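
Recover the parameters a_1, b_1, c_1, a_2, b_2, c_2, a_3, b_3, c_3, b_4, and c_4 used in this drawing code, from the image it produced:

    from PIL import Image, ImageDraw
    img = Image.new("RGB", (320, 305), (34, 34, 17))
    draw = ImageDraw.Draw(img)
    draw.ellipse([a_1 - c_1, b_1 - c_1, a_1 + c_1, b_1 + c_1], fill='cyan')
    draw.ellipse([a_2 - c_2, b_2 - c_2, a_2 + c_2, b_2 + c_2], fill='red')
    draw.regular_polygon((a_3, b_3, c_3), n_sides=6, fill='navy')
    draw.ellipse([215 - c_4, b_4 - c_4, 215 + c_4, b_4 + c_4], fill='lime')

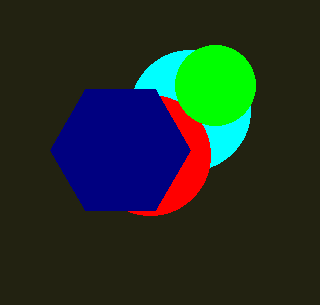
a_1 = 190; b_1 = 110; c_1 = 60; a_2 = 150; b_2 = 155; c_2 = 60; a_3 = 120; b_3 = 150; c_3 = 70; b_4 = 85; c_4 = 40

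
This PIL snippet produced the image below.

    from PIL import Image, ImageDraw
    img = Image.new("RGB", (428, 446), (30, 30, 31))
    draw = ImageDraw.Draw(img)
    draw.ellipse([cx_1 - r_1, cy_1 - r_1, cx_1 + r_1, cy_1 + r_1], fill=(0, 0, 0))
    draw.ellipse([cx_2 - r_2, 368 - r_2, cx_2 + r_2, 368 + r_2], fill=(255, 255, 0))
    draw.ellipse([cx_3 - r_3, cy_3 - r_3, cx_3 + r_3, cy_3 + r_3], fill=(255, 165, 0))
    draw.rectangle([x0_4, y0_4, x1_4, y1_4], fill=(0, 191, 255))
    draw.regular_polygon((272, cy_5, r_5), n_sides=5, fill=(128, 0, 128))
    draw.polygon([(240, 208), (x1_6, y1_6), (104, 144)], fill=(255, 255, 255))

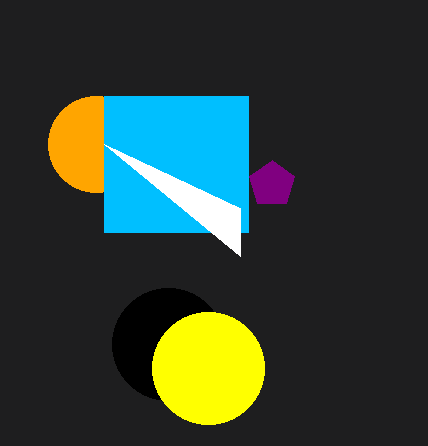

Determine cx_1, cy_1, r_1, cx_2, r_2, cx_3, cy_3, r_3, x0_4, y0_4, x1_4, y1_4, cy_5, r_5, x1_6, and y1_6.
cx_1 = 168; cy_1 = 344; r_1 = 56; cx_2 = 208; r_2 = 56; cx_3 = 96; cy_3 = 144; r_3 = 48; x0_4 = 104; y0_4 = 96; x1_4 = 248; y1_4 = 232; cy_5 = 184; r_5 = 24; x1_6 = 240; y1_6 = 256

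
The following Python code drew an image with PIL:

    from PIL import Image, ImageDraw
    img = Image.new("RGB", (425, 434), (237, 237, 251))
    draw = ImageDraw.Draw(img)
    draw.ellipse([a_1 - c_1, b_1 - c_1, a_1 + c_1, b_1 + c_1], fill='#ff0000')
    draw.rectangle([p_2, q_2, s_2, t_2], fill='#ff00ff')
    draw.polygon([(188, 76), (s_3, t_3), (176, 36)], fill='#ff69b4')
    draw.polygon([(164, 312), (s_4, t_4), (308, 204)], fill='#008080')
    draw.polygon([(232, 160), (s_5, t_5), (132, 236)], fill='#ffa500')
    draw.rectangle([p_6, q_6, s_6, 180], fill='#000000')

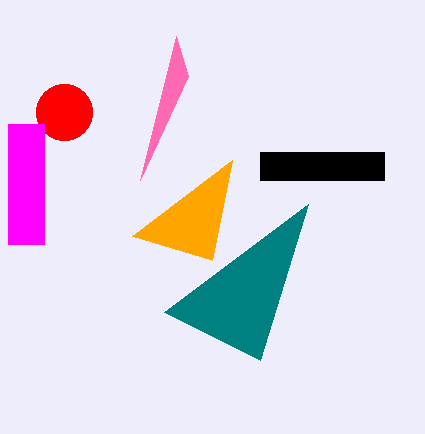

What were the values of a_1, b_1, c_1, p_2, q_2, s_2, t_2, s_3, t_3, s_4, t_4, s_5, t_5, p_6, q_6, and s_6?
a_1 = 64; b_1 = 112; c_1 = 28; p_2 = 8; q_2 = 124; s_2 = 44; t_2 = 244; s_3 = 140; t_3 = 180; s_4 = 260; t_4 = 360; s_5 = 212; t_5 = 260; p_6 = 260; q_6 = 152; s_6 = 384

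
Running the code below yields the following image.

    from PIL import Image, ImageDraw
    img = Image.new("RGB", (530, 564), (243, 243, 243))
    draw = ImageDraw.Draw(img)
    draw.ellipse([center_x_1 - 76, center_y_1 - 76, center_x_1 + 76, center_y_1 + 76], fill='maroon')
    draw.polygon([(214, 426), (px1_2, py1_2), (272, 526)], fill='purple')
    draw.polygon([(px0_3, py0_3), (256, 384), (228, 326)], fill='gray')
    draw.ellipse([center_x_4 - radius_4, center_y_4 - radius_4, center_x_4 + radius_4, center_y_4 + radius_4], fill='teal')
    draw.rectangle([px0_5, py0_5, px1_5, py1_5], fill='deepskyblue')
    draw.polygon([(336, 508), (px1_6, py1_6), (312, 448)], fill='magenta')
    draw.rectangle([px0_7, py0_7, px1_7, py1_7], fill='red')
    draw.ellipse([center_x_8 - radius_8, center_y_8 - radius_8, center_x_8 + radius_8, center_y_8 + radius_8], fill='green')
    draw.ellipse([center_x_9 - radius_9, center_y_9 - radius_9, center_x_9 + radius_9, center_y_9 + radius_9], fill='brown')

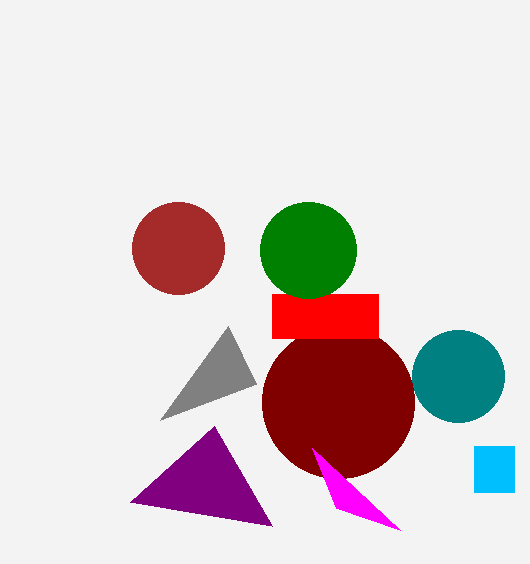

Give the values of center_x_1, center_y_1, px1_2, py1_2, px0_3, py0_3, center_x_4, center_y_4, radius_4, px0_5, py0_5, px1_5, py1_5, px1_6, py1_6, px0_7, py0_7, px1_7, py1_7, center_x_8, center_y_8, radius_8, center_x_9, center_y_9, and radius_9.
center_x_1 = 338, center_y_1 = 402, px1_2 = 130, py1_2 = 502, px0_3 = 160, py0_3 = 420, center_x_4 = 458, center_y_4 = 376, radius_4 = 46, px0_5 = 474, py0_5 = 446, px1_5 = 514, py1_5 = 492, px1_6 = 400, py1_6 = 530, px0_7 = 272, py0_7 = 294, px1_7 = 378, py1_7 = 338, center_x_8 = 308, center_y_8 = 250, radius_8 = 48, center_x_9 = 178, center_y_9 = 248, radius_9 = 46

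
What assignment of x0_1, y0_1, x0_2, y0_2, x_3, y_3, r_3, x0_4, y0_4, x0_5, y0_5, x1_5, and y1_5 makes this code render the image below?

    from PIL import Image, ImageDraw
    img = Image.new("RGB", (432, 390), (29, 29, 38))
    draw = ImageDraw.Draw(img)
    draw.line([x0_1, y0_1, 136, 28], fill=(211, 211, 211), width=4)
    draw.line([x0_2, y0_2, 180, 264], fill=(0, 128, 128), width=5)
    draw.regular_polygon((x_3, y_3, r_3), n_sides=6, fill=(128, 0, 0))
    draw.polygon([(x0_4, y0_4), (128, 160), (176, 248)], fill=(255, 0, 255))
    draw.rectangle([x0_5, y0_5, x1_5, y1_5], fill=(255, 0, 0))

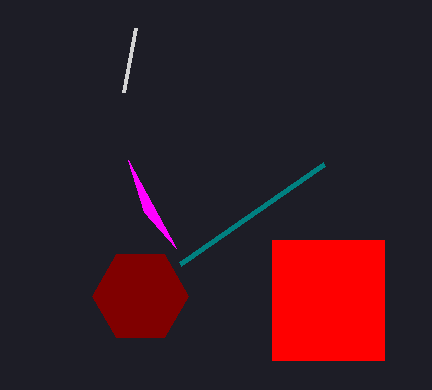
x0_1 = 124; y0_1 = 92; x0_2 = 324; y0_2 = 164; x_3 = 140; y_3 = 296; r_3 = 48; x0_4 = 144; y0_4 = 212; x0_5 = 272; y0_5 = 240; x1_5 = 384; y1_5 = 360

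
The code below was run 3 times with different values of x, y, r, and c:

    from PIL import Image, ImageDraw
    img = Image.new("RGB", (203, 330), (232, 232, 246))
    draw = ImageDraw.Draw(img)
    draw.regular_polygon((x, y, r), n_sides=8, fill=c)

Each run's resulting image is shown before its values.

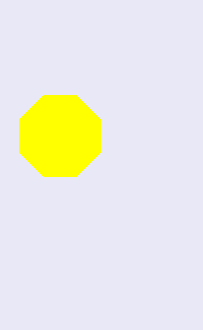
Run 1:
x = 60, y = 136, r = 44, c = 'yellow'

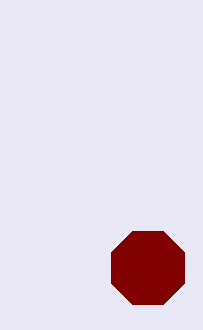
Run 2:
x = 148, y = 268, r = 40, c = 'maroon'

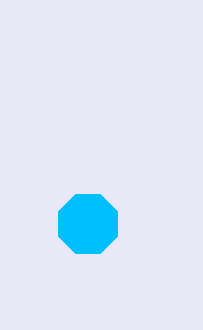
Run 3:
x = 88; y = 224; r = 32; c = 'deepskyblue'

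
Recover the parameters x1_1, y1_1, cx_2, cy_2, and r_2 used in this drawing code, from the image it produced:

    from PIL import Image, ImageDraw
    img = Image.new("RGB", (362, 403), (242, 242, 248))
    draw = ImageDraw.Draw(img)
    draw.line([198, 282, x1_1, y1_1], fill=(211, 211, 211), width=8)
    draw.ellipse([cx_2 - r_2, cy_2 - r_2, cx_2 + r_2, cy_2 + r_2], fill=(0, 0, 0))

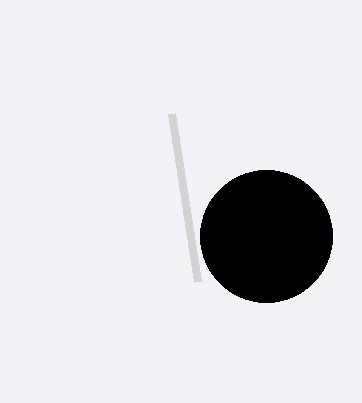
x1_1 = 172, y1_1 = 114, cx_2 = 266, cy_2 = 236, r_2 = 66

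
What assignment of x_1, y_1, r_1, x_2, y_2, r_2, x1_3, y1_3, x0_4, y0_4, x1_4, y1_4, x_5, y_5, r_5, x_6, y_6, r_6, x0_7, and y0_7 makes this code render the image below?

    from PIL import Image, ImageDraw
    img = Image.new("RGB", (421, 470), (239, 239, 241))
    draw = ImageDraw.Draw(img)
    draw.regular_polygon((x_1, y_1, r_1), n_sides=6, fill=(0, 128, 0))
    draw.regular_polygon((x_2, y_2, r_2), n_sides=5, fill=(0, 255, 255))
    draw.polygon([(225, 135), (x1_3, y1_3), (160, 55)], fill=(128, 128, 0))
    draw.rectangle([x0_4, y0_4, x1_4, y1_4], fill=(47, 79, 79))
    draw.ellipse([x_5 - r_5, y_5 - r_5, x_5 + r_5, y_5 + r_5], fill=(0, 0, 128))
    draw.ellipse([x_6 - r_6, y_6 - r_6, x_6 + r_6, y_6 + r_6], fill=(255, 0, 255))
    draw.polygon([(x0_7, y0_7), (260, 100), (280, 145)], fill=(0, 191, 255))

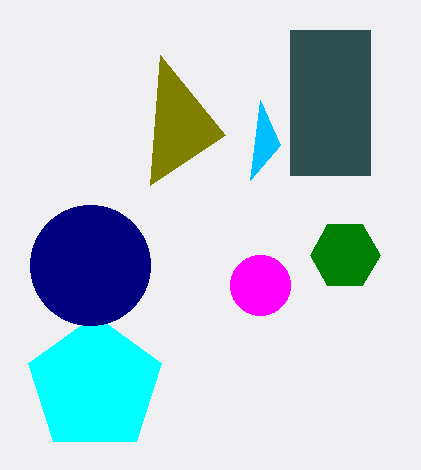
x_1 = 345
y_1 = 255
r_1 = 35
x_2 = 95
y_2 = 385
r_2 = 70
x1_3 = 150
y1_3 = 185
x0_4 = 290
y0_4 = 30
x1_4 = 370
y1_4 = 175
x_5 = 90
y_5 = 265
r_5 = 60
x_6 = 260
y_6 = 285
r_6 = 30
x0_7 = 250
y0_7 = 180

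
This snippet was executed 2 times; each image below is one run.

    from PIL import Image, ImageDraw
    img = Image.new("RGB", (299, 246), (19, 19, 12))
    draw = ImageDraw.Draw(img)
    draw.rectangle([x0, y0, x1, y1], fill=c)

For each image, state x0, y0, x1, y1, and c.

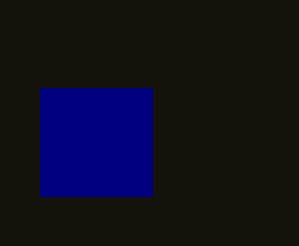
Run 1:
x0 = 40, y0 = 88, x1 = 152, y1 = 196, c = 'navy'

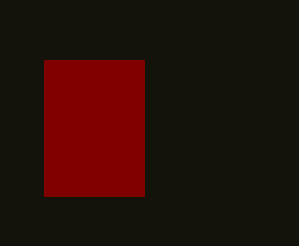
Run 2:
x0 = 44, y0 = 60, x1 = 144, y1 = 196, c = 'maroon'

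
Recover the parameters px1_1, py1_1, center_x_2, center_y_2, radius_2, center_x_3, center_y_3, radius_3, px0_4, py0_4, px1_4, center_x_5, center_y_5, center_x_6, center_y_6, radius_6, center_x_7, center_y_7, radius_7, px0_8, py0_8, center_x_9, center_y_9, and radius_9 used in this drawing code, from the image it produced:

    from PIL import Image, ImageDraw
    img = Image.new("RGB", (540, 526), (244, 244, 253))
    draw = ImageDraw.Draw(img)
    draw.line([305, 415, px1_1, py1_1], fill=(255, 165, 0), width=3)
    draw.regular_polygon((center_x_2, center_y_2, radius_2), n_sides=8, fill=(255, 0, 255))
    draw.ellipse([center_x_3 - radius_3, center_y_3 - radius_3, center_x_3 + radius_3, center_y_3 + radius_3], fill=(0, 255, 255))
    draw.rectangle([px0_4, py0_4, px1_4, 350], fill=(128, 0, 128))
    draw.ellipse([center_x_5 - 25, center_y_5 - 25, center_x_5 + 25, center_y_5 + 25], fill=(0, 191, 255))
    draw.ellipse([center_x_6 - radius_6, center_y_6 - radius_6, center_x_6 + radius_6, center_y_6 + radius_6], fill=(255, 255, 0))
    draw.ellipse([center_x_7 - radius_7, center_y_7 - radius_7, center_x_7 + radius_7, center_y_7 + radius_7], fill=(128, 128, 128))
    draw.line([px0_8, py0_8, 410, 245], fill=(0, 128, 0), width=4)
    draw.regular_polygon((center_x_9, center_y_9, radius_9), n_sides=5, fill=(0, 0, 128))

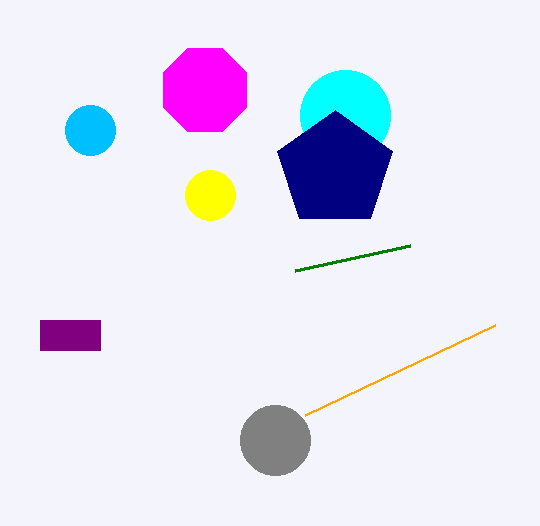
px1_1 = 495; py1_1 = 325; center_x_2 = 205; center_y_2 = 90; radius_2 = 45; center_x_3 = 345; center_y_3 = 115; radius_3 = 45; px0_4 = 40; py0_4 = 320; px1_4 = 100; center_x_5 = 90; center_y_5 = 130; center_x_6 = 210; center_y_6 = 195; radius_6 = 25; center_x_7 = 275; center_y_7 = 440; radius_7 = 35; px0_8 = 295; py0_8 = 270; center_x_9 = 335; center_y_9 = 170; radius_9 = 60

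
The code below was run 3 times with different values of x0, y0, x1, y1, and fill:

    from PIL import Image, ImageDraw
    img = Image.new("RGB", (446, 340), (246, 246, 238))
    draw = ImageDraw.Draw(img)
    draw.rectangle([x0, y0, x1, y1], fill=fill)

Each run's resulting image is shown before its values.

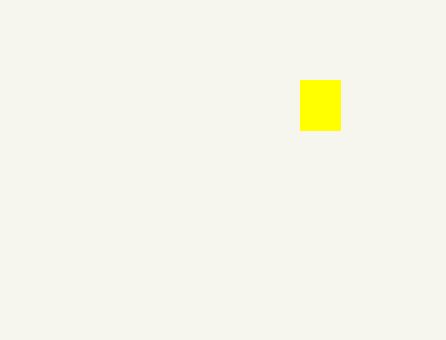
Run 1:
x0 = 300; y0 = 80; x1 = 340; y1 = 130; fill = 'yellow'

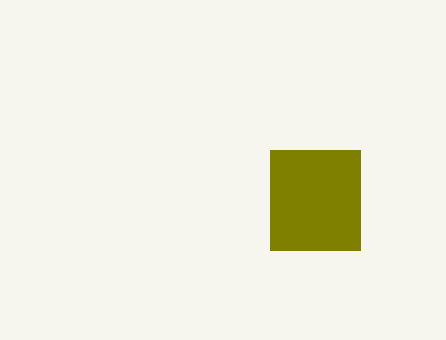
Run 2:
x0 = 270; y0 = 150; x1 = 360; y1 = 250; fill = 'olive'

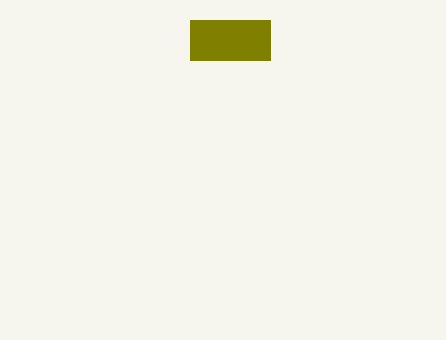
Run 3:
x0 = 190; y0 = 20; x1 = 270; y1 = 60; fill = 'olive'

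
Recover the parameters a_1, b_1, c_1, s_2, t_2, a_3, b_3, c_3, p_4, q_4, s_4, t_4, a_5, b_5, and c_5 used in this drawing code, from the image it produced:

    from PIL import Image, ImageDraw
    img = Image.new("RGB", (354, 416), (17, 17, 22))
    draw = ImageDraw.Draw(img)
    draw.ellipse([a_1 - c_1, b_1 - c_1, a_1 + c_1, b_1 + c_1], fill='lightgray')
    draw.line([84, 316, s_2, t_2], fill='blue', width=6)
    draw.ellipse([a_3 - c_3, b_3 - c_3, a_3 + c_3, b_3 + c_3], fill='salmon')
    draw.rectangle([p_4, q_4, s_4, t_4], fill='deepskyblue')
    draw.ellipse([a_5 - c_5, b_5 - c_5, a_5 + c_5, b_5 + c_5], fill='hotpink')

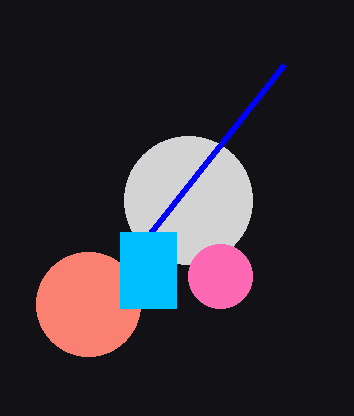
a_1 = 188
b_1 = 200
c_1 = 64
s_2 = 284
t_2 = 64
a_3 = 88
b_3 = 304
c_3 = 52
p_4 = 120
q_4 = 232
s_4 = 176
t_4 = 308
a_5 = 220
b_5 = 276
c_5 = 32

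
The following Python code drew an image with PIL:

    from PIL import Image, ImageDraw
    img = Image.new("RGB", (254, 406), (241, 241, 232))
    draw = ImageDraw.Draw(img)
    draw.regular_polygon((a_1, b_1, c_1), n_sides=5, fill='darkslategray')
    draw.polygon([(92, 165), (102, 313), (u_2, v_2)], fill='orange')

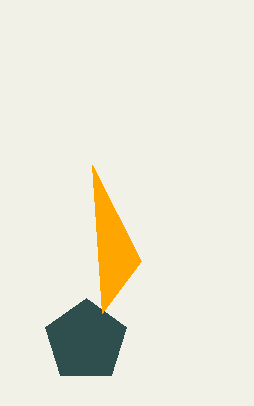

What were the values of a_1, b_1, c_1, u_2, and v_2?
a_1 = 86, b_1 = 341, c_1 = 43, u_2 = 141, v_2 = 261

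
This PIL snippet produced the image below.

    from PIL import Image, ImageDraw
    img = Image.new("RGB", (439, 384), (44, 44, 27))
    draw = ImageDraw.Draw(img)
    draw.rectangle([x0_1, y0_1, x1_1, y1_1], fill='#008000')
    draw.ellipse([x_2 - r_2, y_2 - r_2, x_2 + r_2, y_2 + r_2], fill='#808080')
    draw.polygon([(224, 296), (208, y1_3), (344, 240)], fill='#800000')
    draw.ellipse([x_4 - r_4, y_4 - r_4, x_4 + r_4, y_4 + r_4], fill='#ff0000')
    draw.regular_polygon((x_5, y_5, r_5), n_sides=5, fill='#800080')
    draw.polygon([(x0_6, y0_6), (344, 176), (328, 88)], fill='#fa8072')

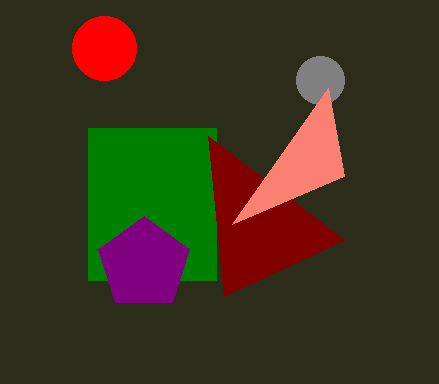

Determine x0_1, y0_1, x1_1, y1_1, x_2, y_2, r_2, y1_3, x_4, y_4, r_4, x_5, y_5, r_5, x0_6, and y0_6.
x0_1 = 88, y0_1 = 128, x1_1 = 216, y1_1 = 280, x_2 = 320, y_2 = 80, r_2 = 24, y1_3 = 136, x_4 = 104, y_4 = 48, r_4 = 32, x_5 = 144, y_5 = 264, r_5 = 48, x0_6 = 232, y0_6 = 224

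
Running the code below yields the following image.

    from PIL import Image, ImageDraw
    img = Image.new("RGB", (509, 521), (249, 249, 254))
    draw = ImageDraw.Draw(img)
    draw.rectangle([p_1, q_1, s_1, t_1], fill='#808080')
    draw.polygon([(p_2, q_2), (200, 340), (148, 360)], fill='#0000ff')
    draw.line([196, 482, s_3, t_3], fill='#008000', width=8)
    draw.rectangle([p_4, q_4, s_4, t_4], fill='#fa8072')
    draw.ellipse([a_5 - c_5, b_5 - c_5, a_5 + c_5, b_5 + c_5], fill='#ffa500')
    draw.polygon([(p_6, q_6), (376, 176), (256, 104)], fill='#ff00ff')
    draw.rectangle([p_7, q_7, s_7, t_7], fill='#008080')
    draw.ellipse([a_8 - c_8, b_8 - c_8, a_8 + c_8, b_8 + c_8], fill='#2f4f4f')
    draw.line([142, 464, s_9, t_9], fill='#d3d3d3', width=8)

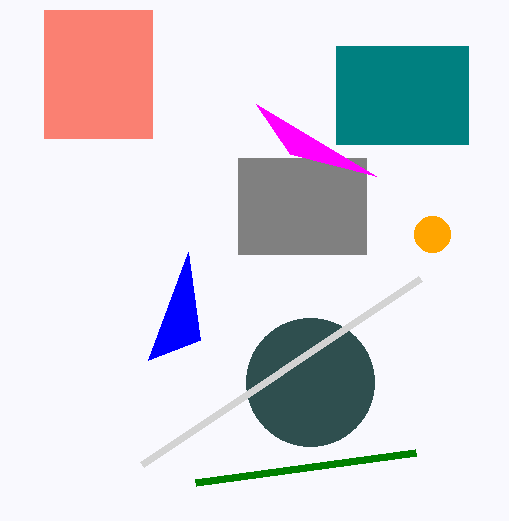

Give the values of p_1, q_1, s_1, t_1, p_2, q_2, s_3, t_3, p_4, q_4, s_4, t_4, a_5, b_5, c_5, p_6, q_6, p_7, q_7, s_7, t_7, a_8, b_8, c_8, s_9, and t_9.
p_1 = 238; q_1 = 158; s_1 = 366; t_1 = 254; p_2 = 188; q_2 = 252; s_3 = 416; t_3 = 452; p_4 = 44; q_4 = 10; s_4 = 152; t_4 = 138; a_5 = 432; b_5 = 234; c_5 = 18; p_6 = 290; q_6 = 154; p_7 = 336; q_7 = 46; s_7 = 468; t_7 = 144; a_8 = 310; b_8 = 382; c_8 = 64; s_9 = 420; t_9 = 278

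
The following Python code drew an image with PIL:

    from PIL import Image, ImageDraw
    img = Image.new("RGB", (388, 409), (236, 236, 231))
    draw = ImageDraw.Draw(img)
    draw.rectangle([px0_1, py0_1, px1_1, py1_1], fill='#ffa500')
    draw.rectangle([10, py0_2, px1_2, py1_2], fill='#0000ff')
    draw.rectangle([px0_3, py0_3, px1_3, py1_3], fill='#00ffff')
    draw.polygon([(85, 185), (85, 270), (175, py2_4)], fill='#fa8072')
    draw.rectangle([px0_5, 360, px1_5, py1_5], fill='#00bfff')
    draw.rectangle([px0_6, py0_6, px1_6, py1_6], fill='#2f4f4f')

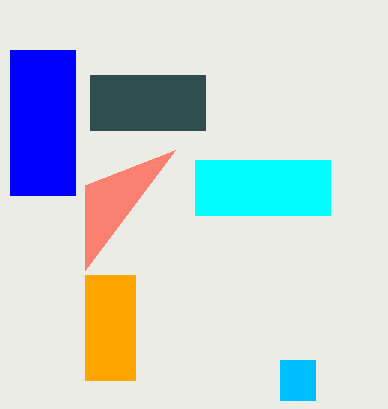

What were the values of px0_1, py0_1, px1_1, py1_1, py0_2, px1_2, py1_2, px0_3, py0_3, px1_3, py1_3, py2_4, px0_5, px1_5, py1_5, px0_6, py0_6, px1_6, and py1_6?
px0_1 = 85
py0_1 = 275
px1_1 = 135
py1_1 = 380
py0_2 = 50
px1_2 = 75
py1_2 = 195
px0_3 = 195
py0_3 = 160
px1_3 = 330
py1_3 = 215
py2_4 = 150
px0_5 = 280
px1_5 = 315
py1_5 = 400
px0_6 = 90
py0_6 = 75
px1_6 = 205
py1_6 = 130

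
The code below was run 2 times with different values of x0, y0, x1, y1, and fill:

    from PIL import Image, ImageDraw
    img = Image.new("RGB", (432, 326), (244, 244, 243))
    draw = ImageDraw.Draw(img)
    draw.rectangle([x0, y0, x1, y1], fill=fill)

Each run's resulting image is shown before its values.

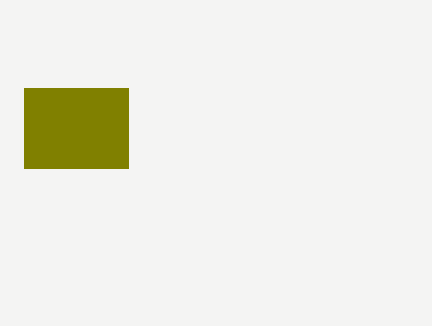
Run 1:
x0 = 24
y0 = 88
x1 = 128
y1 = 168
fill = 'olive'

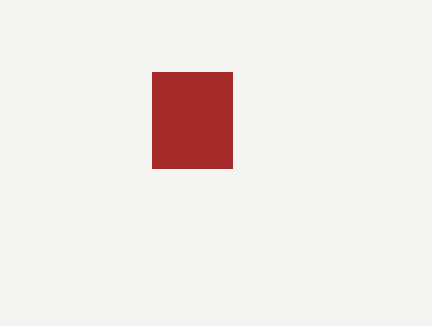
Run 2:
x0 = 152, y0 = 72, x1 = 232, y1 = 168, fill = 'brown'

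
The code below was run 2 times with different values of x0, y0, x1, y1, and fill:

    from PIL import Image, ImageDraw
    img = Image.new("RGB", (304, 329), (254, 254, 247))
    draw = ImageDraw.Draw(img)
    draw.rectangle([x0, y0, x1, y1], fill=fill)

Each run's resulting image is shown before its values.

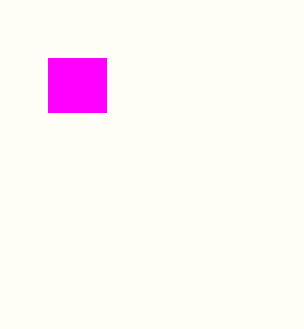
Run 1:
x0 = 48
y0 = 58
x1 = 106
y1 = 112
fill = 'magenta'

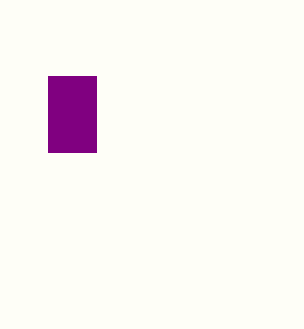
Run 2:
x0 = 48; y0 = 76; x1 = 96; y1 = 152; fill = 'purple'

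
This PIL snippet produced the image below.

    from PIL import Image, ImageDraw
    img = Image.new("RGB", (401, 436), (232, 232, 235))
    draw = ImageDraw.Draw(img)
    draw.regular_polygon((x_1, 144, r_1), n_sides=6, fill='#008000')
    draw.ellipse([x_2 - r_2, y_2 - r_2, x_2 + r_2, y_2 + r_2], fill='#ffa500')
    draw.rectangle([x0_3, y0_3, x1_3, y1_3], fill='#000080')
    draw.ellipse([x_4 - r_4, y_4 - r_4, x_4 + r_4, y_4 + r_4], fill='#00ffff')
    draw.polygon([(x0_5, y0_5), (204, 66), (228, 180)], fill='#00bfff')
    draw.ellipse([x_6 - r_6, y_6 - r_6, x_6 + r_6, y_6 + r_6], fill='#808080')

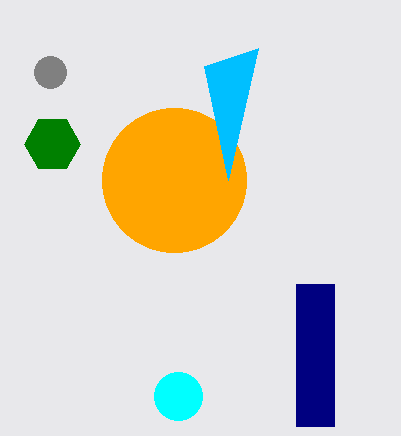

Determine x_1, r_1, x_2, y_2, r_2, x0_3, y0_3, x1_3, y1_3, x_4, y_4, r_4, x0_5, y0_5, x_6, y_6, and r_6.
x_1 = 52, r_1 = 28, x_2 = 174, y_2 = 180, r_2 = 72, x0_3 = 296, y0_3 = 284, x1_3 = 334, y1_3 = 426, x_4 = 178, y_4 = 396, r_4 = 24, x0_5 = 258, y0_5 = 48, x_6 = 50, y_6 = 72, r_6 = 16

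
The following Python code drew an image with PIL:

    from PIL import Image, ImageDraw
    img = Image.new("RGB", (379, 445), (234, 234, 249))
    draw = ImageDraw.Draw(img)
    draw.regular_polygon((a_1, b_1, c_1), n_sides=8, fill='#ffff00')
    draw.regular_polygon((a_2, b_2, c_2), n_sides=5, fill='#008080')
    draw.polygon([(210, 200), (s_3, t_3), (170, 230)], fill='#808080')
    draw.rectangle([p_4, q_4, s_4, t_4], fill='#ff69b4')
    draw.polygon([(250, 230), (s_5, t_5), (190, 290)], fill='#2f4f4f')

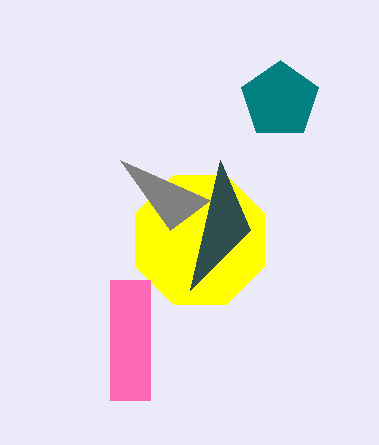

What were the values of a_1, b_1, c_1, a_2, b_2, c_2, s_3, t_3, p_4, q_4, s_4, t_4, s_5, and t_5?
a_1 = 200; b_1 = 240; c_1 = 70; a_2 = 280; b_2 = 100; c_2 = 40; s_3 = 120; t_3 = 160; p_4 = 110; q_4 = 280; s_4 = 150; t_4 = 400; s_5 = 220; t_5 = 160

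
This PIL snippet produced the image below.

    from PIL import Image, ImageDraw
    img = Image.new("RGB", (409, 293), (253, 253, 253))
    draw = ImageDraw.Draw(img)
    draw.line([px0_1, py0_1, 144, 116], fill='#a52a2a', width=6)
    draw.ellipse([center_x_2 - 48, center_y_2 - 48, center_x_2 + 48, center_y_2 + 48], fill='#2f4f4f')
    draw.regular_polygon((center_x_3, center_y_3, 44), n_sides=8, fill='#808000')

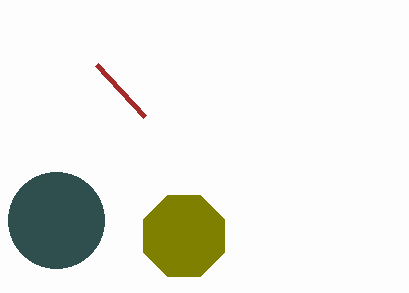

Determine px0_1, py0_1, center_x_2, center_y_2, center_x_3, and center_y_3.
px0_1 = 96, py0_1 = 64, center_x_2 = 56, center_y_2 = 220, center_x_3 = 184, center_y_3 = 236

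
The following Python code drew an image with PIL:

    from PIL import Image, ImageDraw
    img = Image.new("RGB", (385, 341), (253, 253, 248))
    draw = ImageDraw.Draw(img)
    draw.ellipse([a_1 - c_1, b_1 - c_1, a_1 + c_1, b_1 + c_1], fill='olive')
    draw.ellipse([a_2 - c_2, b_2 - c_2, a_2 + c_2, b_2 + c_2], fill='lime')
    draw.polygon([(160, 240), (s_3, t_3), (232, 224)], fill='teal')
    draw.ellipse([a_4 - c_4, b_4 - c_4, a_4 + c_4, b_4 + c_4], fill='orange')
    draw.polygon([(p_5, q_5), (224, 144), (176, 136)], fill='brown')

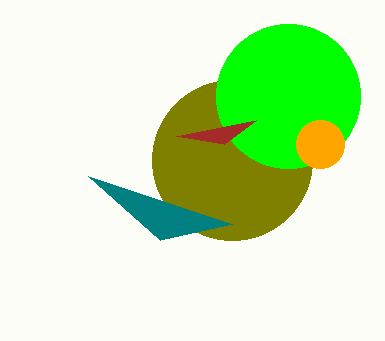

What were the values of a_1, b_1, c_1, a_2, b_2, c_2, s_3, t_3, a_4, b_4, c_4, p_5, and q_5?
a_1 = 232
b_1 = 160
c_1 = 80
a_2 = 288
b_2 = 96
c_2 = 72
s_3 = 88
t_3 = 176
a_4 = 320
b_4 = 144
c_4 = 24
p_5 = 256
q_5 = 120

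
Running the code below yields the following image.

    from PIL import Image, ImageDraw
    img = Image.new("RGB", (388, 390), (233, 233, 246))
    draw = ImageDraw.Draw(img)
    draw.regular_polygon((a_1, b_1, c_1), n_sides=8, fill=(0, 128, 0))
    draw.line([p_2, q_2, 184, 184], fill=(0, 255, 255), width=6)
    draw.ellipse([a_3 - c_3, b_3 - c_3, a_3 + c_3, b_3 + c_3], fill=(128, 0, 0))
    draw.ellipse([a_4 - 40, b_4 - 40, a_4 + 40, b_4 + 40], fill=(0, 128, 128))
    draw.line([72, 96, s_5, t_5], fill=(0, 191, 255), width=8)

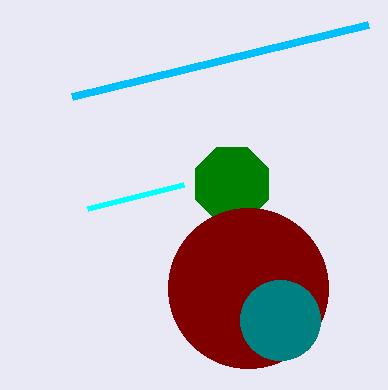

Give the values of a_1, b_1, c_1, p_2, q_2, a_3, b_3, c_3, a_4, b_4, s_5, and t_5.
a_1 = 232
b_1 = 184
c_1 = 40
p_2 = 88
q_2 = 208
a_3 = 248
b_3 = 288
c_3 = 80
a_4 = 280
b_4 = 320
s_5 = 368
t_5 = 24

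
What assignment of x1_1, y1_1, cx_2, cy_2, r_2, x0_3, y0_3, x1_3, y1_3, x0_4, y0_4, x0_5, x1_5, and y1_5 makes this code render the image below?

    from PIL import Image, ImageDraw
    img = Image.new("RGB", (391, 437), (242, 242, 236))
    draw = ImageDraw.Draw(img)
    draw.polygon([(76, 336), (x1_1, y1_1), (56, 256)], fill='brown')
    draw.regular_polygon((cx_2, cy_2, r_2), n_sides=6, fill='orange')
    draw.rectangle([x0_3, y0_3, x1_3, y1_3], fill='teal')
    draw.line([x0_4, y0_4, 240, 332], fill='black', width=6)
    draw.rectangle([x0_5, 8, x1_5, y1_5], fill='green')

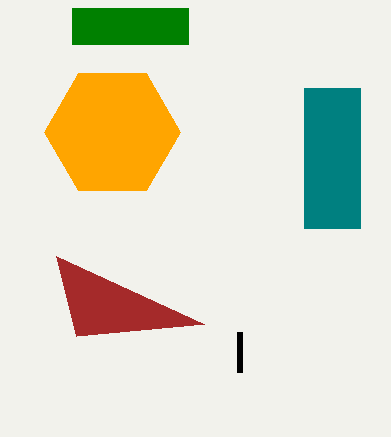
x1_1 = 204
y1_1 = 324
cx_2 = 112
cy_2 = 132
r_2 = 68
x0_3 = 304
y0_3 = 88
x1_3 = 360
y1_3 = 228
x0_4 = 240
y0_4 = 372
x0_5 = 72
x1_5 = 188
y1_5 = 44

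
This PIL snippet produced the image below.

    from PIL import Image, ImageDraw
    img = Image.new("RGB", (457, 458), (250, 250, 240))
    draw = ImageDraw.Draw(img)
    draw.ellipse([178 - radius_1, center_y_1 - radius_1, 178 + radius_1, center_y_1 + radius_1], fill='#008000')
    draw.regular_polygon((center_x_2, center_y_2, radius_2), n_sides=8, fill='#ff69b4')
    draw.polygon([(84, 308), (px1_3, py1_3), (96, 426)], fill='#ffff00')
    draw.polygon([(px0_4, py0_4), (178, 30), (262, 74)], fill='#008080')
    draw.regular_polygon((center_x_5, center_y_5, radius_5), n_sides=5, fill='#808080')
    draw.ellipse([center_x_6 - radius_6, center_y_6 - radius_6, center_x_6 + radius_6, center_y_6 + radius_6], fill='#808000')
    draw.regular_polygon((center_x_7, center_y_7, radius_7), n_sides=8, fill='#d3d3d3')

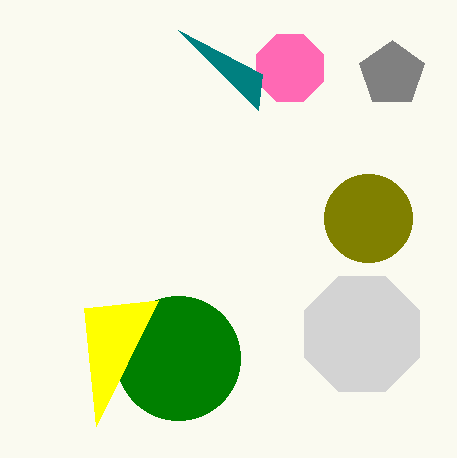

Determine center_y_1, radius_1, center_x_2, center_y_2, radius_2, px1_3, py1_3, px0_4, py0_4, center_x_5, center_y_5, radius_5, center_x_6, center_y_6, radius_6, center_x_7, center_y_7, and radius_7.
center_y_1 = 358; radius_1 = 62; center_x_2 = 290; center_y_2 = 68; radius_2 = 36; px1_3 = 158; py1_3 = 300; px0_4 = 258; py0_4 = 110; center_x_5 = 392; center_y_5 = 74; radius_5 = 34; center_x_6 = 368; center_y_6 = 218; radius_6 = 44; center_x_7 = 362; center_y_7 = 334; radius_7 = 62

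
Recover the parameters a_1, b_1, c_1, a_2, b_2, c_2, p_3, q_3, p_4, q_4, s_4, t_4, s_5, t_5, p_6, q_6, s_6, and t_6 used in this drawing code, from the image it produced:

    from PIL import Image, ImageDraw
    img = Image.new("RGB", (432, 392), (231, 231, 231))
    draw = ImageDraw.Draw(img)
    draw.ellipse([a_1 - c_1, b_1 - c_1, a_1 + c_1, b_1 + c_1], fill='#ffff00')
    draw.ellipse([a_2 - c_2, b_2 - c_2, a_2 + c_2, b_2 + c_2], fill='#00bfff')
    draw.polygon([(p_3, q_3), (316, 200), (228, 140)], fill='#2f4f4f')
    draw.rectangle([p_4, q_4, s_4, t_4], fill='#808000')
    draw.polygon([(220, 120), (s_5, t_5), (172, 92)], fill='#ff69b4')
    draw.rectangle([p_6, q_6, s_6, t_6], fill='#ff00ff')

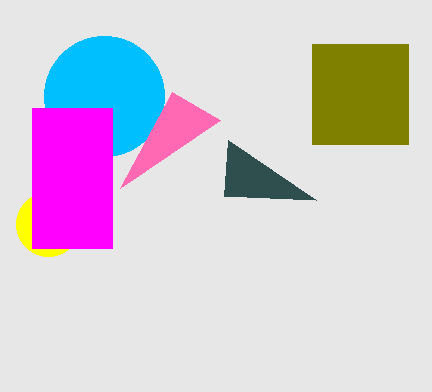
a_1 = 48, b_1 = 224, c_1 = 32, a_2 = 104, b_2 = 96, c_2 = 60, p_3 = 224, q_3 = 196, p_4 = 312, q_4 = 44, s_4 = 408, t_4 = 144, s_5 = 120, t_5 = 188, p_6 = 32, q_6 = 108, s_6 = 112, t_6 = 248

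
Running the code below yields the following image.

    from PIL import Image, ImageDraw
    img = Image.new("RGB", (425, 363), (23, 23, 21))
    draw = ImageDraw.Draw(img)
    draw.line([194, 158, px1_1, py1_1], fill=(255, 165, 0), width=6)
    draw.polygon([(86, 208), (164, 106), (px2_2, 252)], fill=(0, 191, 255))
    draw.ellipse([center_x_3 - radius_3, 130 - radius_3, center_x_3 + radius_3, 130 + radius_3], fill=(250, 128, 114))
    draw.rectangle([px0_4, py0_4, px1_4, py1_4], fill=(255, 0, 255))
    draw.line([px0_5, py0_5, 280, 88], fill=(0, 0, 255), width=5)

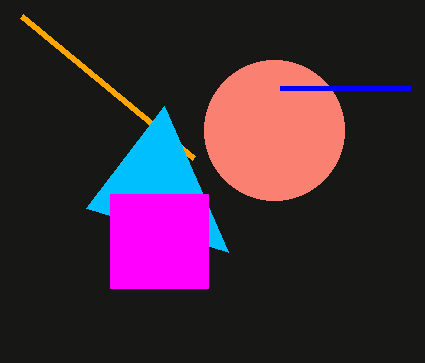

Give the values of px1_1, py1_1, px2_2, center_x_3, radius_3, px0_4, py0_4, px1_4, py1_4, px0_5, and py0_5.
px1_1 = 22
py1_1 = 16
px2_2 = 228
center_x_3 = 274
radius_3 = 70
px0_4 = 110
py0_4 = 194
px1_4 = 208
py1_4 = 288
px0_5 = 410
py0_5 = 88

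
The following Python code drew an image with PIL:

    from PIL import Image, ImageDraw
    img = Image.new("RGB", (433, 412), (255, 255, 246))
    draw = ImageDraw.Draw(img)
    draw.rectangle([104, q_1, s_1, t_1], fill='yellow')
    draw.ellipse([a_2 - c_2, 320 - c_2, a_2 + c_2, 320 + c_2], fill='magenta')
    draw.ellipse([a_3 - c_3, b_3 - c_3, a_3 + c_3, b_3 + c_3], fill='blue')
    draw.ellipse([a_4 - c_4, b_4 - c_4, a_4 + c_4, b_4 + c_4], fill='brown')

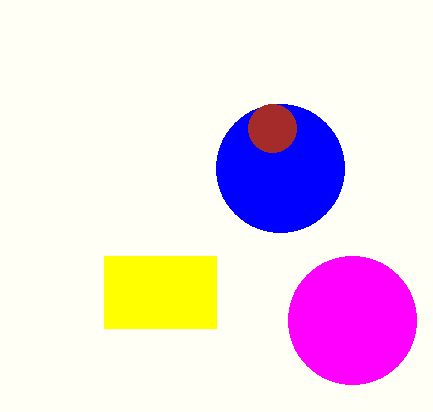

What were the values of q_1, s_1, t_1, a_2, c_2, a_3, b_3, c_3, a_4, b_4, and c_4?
q_1 = 256
s_1 = 216
t_1 = 328
a_2 = 352
c_2 = 64
a_3 = 280
b_3 = 168
c_3 = 64
a_4 = 272
b_4 = 128
c_4 = 24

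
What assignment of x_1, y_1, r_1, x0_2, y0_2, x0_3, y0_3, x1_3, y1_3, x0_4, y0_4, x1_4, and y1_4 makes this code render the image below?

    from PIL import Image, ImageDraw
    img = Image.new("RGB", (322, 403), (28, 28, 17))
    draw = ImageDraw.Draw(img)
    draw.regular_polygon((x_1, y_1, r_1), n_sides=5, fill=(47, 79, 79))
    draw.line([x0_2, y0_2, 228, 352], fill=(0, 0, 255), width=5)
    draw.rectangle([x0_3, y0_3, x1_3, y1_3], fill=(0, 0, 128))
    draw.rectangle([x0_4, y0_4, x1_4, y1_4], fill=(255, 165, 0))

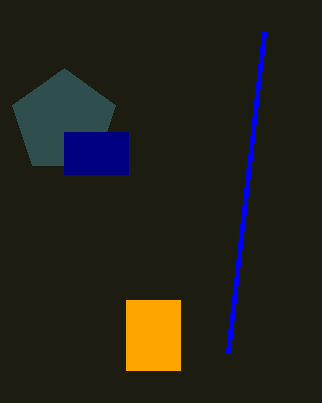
x_1 = 64; y_1 = 122; r_1 = 54; x0_2 = 264; y0_2 = 32; x0_3 = 64; y0_3 = 132; x1_3 = 128; y1_3 = 174; x0_4 = 126; y0_4 = 300; x1_4 = 180; y1_4 = 370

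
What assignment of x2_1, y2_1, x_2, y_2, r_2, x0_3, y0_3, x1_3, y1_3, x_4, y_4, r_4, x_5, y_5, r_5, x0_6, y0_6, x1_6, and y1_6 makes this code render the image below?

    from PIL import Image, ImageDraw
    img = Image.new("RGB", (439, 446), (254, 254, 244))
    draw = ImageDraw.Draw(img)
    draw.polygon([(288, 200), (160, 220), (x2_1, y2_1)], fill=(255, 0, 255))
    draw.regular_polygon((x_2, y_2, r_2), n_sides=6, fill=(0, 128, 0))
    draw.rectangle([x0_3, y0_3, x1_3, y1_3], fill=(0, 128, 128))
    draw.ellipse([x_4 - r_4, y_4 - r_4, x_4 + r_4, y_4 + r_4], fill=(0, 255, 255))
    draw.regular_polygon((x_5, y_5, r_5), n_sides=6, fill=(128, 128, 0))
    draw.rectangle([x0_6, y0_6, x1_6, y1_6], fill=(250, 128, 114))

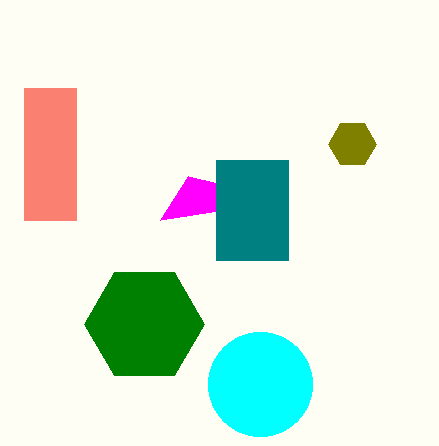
x2_1 = 188
y2_1 = 176
x_2 = 144
y_2 = 324
r_2 = 60
x0_3 = 216
y0_3 = 160
x1_3 = 288
y1_3 = 260
x_4 = 260
y_4 = 384
r_4 = 52
x_5 = 352
y_5 = 144
r_5 = 24
x0_6 = 24
y0_6 = 88
x1_6 = 76
y1_6 = 220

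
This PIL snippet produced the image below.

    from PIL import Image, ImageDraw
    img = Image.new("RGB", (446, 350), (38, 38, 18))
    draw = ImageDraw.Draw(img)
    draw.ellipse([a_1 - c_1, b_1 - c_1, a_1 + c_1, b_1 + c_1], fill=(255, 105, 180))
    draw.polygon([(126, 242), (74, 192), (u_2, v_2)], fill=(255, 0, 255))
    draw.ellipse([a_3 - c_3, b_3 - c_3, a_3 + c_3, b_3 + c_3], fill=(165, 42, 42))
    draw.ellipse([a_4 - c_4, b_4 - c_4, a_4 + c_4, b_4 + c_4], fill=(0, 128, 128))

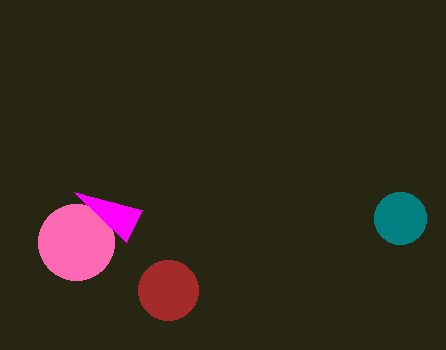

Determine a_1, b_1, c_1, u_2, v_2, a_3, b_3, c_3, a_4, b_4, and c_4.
a_1 = 76; b_1 = 242; c_1 = 38; u_2 = 142; v_2 = 210; a_3 = 168; b_3 = 290; c_3 = 30; a_4 = 400; b_4 = 218; c_4 = 26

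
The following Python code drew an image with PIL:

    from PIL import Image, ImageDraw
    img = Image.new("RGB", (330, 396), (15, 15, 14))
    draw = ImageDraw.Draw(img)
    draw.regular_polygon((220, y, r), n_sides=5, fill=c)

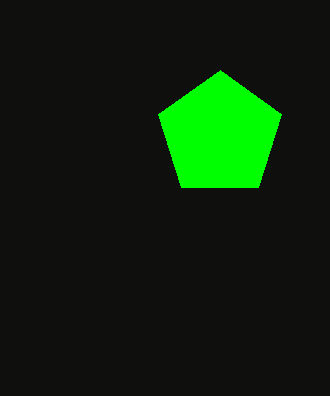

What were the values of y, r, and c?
y = 135
r = 65
c = 'lime'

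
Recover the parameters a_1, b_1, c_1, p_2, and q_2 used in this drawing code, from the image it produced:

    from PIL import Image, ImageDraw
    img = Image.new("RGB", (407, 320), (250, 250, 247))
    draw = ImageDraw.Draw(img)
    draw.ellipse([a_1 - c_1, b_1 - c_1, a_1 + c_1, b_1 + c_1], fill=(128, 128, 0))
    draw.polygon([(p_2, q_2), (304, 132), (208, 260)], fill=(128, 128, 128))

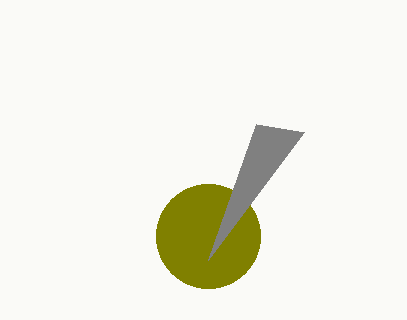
a_1 = 208
b_1 = 236
c_1 = 52
p_2 = 256
q_2 = 124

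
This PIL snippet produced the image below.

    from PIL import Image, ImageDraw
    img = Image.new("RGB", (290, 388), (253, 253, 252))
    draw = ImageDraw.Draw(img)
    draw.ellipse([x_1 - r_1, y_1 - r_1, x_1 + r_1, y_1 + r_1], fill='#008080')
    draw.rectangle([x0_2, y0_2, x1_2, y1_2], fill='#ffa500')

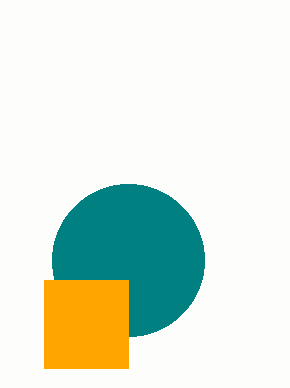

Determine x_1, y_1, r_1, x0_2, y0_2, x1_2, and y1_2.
x_1 = 128, y_1 = 260, r_1 = 76, x0_2 = 44, y0_2 = 280, x1_2 = 128, y1_2 = 368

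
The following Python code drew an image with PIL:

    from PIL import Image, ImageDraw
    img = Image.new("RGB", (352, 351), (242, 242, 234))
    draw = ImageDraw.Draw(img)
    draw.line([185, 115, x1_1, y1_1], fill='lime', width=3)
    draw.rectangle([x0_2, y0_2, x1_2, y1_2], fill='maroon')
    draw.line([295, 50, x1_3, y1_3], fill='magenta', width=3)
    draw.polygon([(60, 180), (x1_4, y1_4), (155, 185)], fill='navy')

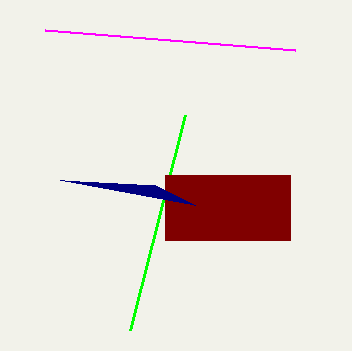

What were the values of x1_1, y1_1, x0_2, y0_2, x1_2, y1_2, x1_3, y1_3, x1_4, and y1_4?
x1_1 = 130, y1_1 = 330, x0_2 = 165, y0_2 = 175, x1_2 = 290, y1_2 = 240, x1_3 = 45, y1_3 = 30, x1_4 = 195, y1_4 = 205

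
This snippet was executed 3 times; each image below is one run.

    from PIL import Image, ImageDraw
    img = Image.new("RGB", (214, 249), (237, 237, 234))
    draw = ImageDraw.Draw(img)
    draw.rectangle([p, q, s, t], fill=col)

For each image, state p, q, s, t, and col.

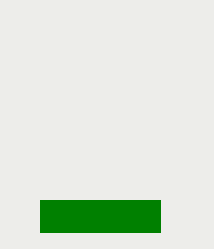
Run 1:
p = 40
q = 200
s = 160
t = 232
col = 'green'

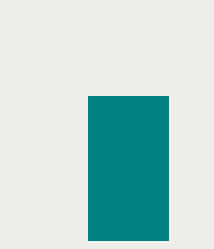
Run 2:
p = 88; q = 96; s = 168; t = 240; col = 'teal'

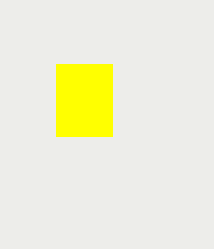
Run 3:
p = 56
q = 64
s = 112
t = 136
col = 'yellow'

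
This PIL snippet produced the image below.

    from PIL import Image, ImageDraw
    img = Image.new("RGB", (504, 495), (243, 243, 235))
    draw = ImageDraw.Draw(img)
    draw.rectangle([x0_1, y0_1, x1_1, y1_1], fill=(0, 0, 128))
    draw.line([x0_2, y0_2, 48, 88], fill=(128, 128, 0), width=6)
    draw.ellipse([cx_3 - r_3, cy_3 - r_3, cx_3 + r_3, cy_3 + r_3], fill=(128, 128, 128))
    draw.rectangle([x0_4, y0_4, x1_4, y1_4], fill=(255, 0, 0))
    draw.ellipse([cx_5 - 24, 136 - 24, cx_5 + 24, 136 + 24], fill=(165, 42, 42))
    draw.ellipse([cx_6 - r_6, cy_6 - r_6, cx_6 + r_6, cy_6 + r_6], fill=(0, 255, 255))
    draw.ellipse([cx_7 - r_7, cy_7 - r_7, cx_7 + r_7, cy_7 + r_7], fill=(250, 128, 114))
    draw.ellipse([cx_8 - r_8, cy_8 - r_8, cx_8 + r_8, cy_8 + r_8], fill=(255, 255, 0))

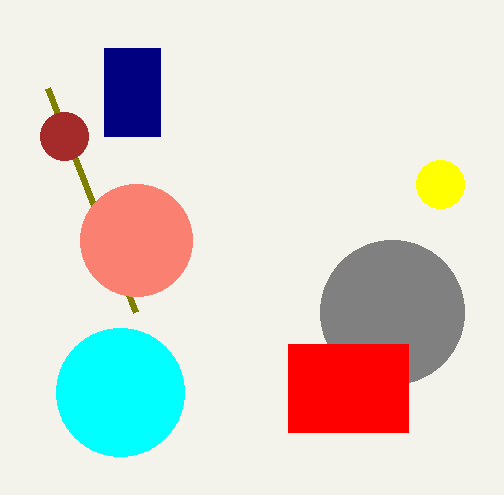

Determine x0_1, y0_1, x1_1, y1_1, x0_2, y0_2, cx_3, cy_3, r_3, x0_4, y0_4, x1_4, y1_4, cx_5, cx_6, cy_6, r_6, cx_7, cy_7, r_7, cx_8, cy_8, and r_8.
x0_1 = 104, y0_1 = 48, x1_1 = 160, y1_1 = 136, x0_2 = 136, y0_2 = 312, cx_3 = 392, cy_3 = 312, r_3 = 72, x0_4 = 288, y0_4 = 344, x1_4 = 408, y1_4 = 432, cx_5 = 64, cx_6 = 120, cy_6 = 392, r_6 = 64, cx_7 = 136, cy_7 = 240, r_7 = 56, cx_8 = 440, cy_8 = 184, r_8 = 24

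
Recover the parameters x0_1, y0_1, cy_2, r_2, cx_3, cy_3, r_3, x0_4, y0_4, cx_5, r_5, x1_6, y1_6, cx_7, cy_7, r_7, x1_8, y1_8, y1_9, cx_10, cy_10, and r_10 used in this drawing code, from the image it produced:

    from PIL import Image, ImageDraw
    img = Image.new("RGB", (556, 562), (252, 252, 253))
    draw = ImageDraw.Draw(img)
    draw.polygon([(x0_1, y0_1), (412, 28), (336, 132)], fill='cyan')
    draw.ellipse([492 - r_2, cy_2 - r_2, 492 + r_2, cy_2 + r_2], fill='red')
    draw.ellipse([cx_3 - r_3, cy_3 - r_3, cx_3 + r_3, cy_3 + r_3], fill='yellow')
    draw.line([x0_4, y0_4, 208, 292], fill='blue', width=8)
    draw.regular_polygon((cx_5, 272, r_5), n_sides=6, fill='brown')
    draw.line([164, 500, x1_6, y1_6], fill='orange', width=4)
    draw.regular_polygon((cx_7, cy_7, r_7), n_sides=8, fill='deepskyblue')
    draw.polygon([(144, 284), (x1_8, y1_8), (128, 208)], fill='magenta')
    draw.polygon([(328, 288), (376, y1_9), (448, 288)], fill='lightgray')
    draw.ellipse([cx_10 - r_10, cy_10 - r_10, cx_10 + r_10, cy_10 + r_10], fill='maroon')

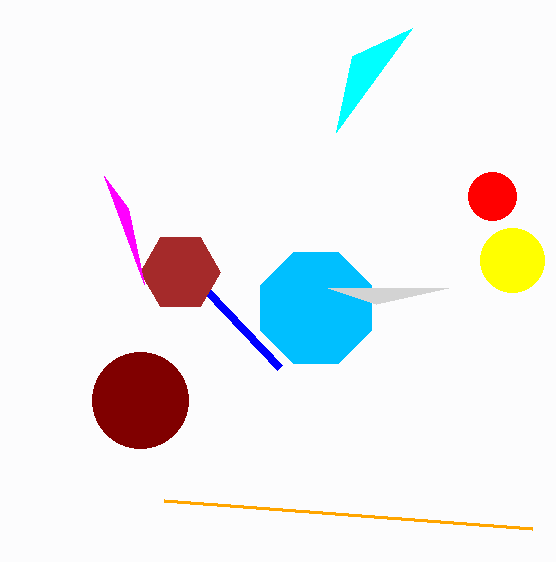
x0_1 = 352, y0_1 = 56, cy_2 = 196, r_2 = 24, cx_3 = 512, cy_3 = 260, r_3 = 32, x0_4 = 280, y0_4 = 368, cx_5 = 180, r_5 = 40, x1_6 = 532, y1_6 = 528, cx_7 = 316, cy_7 = 308, r_7 = 60, x1_8 = 104, y1_8 = 176, y1_9 = 304, cx_10 = 140, cy_10 = 400, r_10 = 48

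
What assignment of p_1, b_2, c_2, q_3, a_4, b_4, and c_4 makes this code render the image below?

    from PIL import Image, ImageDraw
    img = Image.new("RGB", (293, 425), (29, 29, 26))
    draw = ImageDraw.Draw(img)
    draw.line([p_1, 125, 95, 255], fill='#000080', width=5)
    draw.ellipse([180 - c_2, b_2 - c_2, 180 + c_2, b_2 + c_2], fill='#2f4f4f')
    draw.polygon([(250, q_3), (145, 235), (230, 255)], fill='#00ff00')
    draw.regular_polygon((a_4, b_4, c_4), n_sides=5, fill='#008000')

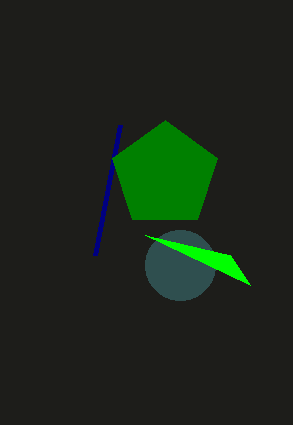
p_1 = 120; b_2 = 265; c_2 = 35; q_3 = 285; a_4 = 165; b_4 = 175; c_4 = 55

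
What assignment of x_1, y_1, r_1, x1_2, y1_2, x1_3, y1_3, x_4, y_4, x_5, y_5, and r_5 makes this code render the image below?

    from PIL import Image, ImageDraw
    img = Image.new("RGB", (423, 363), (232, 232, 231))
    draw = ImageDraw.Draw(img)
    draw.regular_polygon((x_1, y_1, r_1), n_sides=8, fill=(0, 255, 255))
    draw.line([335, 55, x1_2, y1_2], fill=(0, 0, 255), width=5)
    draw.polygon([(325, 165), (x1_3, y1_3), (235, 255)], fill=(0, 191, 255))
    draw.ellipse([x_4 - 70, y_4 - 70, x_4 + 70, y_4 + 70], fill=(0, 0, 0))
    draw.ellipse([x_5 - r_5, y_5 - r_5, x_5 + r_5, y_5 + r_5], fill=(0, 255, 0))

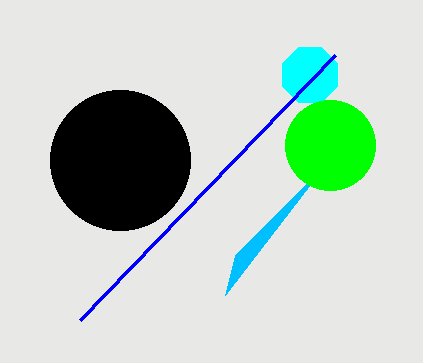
x_1 = 310, y_1 = 75, r_1 = 30, x1_2 = 80, y1_2 = 320, x1_3 = 225, y1_3 = 295, x_4 = 120, y_4 = 160, x_5 = 330, y_5 = 145, r_5 = 45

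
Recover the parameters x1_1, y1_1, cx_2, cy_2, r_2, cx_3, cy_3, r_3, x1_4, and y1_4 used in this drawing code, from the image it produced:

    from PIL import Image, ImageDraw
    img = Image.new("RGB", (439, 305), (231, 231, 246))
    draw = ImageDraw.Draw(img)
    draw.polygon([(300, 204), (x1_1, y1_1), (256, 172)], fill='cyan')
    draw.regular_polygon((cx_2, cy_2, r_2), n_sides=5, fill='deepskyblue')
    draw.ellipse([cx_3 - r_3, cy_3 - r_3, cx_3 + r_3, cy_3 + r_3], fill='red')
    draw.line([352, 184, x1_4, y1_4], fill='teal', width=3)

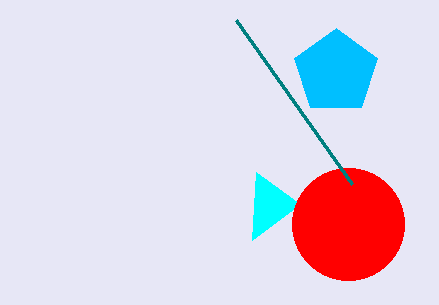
x1_1 = 252, y1_1 = 240, cx_2 = 336, cy_2 = 72, r_2 = 44, cx_3 = 348, cy_3 = 224, r_3 = 56, x1_4 = 236, y1_4 = 20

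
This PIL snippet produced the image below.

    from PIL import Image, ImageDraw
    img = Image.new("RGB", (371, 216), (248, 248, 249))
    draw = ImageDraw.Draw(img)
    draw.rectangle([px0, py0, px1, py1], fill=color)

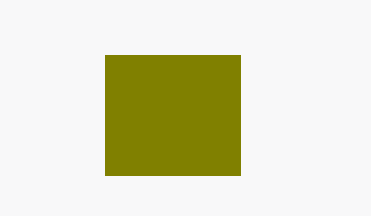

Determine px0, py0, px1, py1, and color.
px0 = 105, py0 = 55, px1 = 240, py1 = 175, color = 'olive'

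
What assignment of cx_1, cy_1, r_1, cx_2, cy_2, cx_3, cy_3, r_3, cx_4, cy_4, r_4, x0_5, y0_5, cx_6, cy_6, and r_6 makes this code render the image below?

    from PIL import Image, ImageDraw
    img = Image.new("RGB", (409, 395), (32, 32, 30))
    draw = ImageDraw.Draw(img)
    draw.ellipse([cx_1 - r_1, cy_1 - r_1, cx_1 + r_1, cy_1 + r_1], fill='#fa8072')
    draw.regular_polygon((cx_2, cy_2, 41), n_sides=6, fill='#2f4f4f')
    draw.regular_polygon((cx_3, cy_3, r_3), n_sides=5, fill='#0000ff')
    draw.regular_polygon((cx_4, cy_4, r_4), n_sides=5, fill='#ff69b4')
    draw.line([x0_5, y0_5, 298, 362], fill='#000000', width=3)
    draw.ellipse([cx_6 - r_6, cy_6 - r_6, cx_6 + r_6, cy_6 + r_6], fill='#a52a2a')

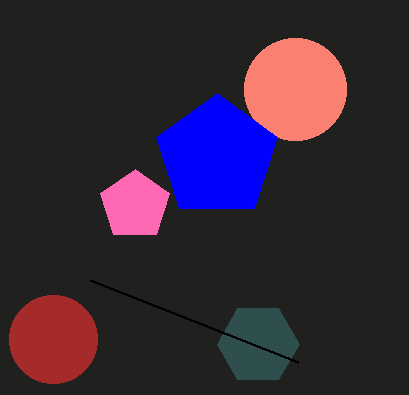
cx_1 = 295
cy_1 = 89
r_1 = 51
cx_2 = 258
cy_2 = 344
cx_3 = 217
cy_3 = 157
r_3 = 64
cx_4 = 135
cy_4 = 205
r_4 = 36
x0_5 = 90
y0_5 = 280
cx_6 = 53
cy_6 = 339
r_6 = 44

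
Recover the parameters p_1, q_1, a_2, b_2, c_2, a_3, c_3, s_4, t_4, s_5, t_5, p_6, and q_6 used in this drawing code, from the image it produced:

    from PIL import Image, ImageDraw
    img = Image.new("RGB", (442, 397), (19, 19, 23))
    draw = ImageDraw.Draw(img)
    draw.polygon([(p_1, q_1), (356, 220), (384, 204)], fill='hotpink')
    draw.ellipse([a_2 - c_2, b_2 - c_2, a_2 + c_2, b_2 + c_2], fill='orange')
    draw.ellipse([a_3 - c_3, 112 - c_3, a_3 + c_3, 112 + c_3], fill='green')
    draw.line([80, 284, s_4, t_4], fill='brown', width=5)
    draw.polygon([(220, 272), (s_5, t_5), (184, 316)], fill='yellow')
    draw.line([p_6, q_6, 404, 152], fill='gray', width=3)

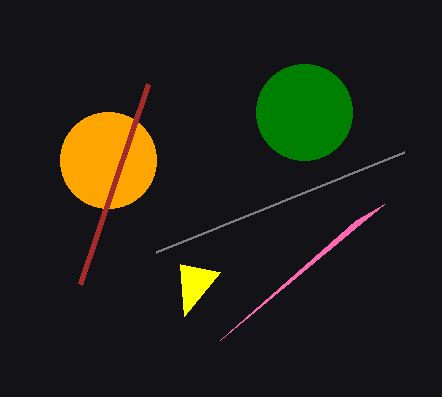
p_1 = 220, q_1 = 340, a_2 = 108, b_2 = 160, c_2 = 48, a_3 = 304, c_3 = 48, s_4 = 148, t_4 = 84, s_5 = 180, t_5 = 264, p_6 = 156, q_6 = 252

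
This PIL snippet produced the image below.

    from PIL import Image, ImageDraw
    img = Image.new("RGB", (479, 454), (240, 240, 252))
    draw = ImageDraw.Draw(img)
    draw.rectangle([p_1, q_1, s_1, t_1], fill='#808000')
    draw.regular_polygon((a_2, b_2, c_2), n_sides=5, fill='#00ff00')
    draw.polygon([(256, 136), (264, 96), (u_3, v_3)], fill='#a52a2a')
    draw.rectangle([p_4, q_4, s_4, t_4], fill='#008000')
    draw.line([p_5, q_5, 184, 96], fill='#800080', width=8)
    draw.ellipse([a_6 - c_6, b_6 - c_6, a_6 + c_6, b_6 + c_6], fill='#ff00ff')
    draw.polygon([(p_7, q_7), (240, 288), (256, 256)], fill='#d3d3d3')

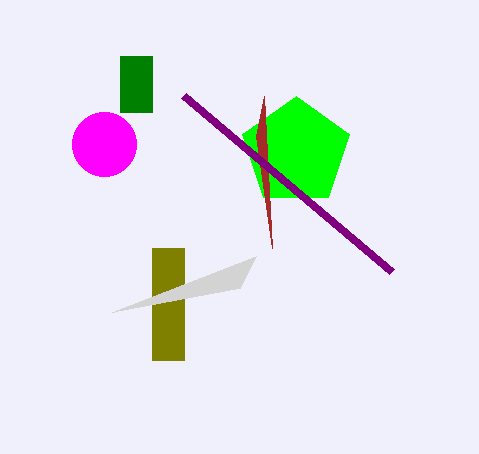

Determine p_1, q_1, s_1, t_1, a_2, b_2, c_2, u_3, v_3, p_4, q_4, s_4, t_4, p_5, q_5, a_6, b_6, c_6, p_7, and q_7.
p_1 = 152; q_1 = 248; s_1 = 184; t_1 = 360; a_2 = 296; b_2 = 152; c_2 = 56; u_3 = 272; v_3 = 248; p_4 = 120; q_4 = 56; s_4 = 152; t_4 = 112; p_5 = 392; q_5 = 272; a_6 = 104; b_6 = 144; c_6 = 32; p_7 = 112; q_7 = 312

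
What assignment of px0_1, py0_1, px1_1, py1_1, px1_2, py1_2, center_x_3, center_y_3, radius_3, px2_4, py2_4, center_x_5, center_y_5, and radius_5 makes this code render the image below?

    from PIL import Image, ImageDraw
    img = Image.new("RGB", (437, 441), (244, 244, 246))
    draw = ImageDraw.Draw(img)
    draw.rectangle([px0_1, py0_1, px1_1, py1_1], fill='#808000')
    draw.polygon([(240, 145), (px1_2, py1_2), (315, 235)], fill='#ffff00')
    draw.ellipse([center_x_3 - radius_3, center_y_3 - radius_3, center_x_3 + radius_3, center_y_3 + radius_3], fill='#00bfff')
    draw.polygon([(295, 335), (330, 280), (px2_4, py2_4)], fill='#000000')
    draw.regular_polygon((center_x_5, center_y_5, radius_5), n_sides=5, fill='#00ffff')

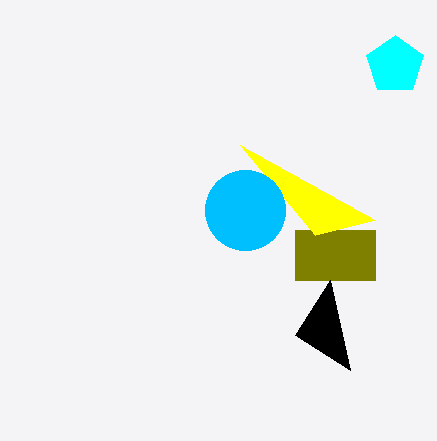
px0_1 = 295; py0_1 = 230; px1_1 = 375; py1_1 = 280; px1_2 = 375; py1_2 = 220; center_x_3 = 245; center_y_3 = 210; radius_3 = 40; px2_4 = 350; py2_4 = 370; center_x_5 = 395; center_y_5 = 65; radius_5 = 30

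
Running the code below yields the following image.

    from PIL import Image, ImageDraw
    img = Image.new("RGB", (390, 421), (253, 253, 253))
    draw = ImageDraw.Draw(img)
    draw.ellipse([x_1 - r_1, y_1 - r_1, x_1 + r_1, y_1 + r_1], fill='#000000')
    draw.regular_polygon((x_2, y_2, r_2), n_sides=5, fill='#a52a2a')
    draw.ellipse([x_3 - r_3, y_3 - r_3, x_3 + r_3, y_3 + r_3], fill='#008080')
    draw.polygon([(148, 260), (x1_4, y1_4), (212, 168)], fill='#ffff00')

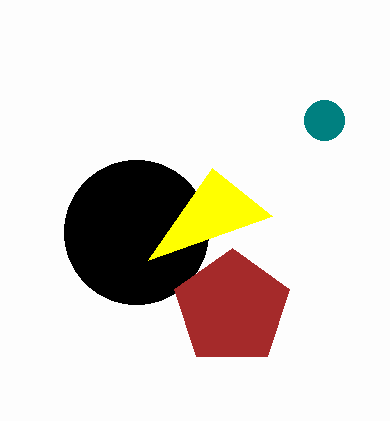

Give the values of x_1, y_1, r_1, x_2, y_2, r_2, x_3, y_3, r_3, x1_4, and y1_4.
x_1 = 136; y_1 = 232; r_1 = 72; x_2 = 232; y_2 = 308; r_2 = 60; x_3 = 324; y_3 = 120; r_3 = 20; x1_4 = 272; y1_4 = 216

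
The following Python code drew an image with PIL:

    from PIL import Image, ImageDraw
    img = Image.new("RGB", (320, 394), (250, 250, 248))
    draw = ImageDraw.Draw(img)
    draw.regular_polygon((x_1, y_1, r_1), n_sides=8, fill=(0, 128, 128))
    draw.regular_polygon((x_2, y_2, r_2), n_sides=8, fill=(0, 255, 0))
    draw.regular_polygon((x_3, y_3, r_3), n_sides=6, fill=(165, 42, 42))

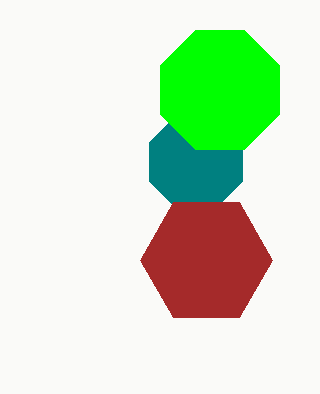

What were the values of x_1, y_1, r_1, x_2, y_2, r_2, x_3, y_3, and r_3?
x_1 = 196, y_1 = 162, r_1 = 50, x_2 = 220, y_2 = 90, r_2 = 64, x_3 = 206, y_3 = 260, r_3 = 66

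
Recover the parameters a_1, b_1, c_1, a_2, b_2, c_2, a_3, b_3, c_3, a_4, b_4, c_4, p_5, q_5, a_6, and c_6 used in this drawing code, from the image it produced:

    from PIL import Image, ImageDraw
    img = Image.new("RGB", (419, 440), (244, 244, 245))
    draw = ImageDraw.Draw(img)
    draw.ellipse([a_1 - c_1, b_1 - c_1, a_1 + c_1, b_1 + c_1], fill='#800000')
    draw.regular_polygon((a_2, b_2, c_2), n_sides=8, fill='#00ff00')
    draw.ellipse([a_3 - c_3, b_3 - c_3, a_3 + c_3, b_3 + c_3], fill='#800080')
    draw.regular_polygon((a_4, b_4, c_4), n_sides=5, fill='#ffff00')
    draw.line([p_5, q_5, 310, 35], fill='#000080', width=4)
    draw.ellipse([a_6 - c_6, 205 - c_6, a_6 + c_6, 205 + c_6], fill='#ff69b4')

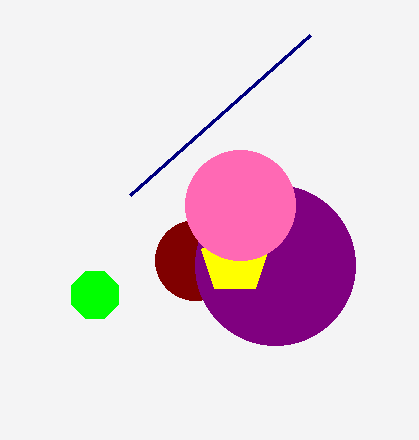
a_1 = 195
b_1 = 260
c_1 = 40
a_2 = 95
b_2 = 295
c_2 = 25
a_3 = 275
b_3 = 265
c_3 = 80
a_4 = 235
b_4 = 260
c_4 = 35
p_5 = 130
q_5 = 195
a_6 = 240
c_6 = 55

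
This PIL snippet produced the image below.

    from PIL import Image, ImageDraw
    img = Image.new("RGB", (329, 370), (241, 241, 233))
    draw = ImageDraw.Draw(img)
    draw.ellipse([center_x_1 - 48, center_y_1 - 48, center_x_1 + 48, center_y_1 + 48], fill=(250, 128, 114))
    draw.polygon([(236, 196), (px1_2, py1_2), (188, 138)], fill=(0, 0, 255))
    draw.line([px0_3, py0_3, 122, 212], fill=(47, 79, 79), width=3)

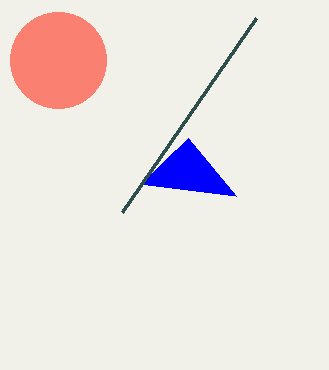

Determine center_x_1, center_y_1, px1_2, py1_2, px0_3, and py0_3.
center_x_1 = 58, center_y_1 = 60, px1_2 = 140, py1_2 = 184, px0_3 = 256, py0_3 = 18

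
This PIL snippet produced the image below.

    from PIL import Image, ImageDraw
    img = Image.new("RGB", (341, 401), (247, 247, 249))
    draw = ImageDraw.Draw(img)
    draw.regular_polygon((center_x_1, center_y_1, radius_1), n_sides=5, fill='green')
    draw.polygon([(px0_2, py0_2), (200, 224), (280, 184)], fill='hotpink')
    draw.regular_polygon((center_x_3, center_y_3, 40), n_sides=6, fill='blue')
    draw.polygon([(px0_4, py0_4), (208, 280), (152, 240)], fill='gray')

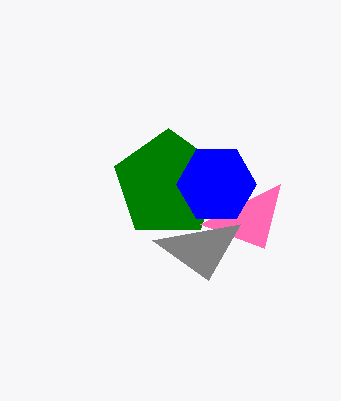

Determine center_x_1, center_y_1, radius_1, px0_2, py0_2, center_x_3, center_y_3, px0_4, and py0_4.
center_x_1 = 168; center_y_1 = 184; radius_1 = 56; px0_2 = 264; py0_2 = 248; center_x_3 = 216; center_y_3 = 184; px0_4 = 240; py0_4 = 224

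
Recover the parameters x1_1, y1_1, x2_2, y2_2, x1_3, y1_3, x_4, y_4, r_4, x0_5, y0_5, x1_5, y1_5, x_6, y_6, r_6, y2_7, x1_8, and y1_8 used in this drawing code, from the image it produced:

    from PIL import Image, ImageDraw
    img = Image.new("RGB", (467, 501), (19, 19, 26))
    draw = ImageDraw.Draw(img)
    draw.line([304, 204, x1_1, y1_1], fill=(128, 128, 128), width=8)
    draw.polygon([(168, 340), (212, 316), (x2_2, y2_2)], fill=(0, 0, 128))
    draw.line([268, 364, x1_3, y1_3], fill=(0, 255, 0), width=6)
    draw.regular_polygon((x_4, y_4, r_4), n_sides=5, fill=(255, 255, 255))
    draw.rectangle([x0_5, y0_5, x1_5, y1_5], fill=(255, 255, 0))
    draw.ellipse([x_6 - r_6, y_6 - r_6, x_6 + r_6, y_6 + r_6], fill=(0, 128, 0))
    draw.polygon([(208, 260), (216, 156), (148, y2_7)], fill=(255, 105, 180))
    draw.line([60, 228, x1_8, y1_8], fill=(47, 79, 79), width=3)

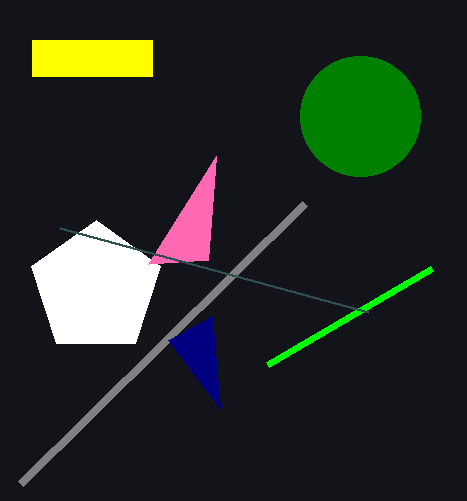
x1_1 = 20
y1_1 = 484
x2_2 = 220
y2_2 = 408
x1_3 = 432
y1_3 = 268
x_4 = 96
y_4 = 288
r_4 = 68
x0_5 = 32
y0_5 = 40
x1_5 = 152
y1_5 = 76
x_6 = 360
y_6 = 116
r_6 = 60
y2_7 = 264
x1_8 = 368
y1_8 = 312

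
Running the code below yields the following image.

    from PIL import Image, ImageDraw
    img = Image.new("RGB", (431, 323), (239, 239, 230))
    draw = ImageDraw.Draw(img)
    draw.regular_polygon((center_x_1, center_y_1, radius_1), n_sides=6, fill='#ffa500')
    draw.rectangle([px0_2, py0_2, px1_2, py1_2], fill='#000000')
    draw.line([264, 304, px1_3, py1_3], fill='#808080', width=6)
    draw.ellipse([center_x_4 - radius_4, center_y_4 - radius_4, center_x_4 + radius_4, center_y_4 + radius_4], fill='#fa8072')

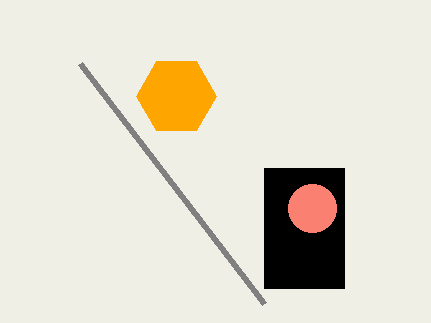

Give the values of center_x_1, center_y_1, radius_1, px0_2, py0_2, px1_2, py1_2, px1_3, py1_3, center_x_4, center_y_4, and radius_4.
center_x_1 = 176, center_y_1 = 96, radius_1 = 40, px0_2 = 264, py0_2 = 168, px1_2 = 344, py1_2 = 288, px1_3 = 80, py1_3 = 64, center_x_4 = 312, center_y_4 = 208, radius_4 = 24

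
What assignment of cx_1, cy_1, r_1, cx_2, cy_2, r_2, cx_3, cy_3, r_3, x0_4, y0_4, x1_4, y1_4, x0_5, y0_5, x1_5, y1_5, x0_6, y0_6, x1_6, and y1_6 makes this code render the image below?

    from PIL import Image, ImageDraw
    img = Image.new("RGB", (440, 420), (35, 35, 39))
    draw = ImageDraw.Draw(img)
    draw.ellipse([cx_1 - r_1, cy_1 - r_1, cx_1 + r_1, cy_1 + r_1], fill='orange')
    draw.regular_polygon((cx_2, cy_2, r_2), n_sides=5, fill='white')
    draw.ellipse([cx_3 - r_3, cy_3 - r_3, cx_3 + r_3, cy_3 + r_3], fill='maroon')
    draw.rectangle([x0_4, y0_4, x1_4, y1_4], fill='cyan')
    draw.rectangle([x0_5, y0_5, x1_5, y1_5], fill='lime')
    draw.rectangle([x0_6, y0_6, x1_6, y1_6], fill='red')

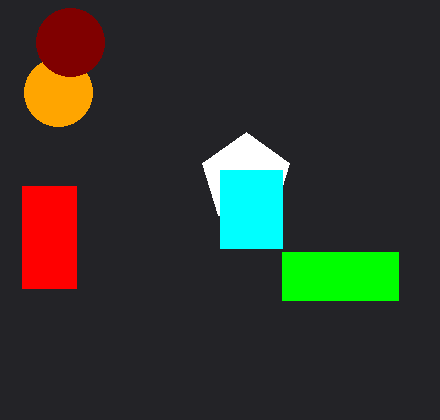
cx_1 = 58, cy_1 = 92, r_1 = 34, cx_2 = 246, cy_2 = 178, r_2 = 46, cx_3 = 70, cy_3 = 42, r_3 = 34, x0_4 = 220, y0_4 = 170, x1_4 = 282, y1_4 = 248, x0_5 = 282, y0_5 = 252, x1_5 = 398, y1_5 = 300, x0_6 = 22, y0_6 = 186, x1_6 = 76, y1_6 = 288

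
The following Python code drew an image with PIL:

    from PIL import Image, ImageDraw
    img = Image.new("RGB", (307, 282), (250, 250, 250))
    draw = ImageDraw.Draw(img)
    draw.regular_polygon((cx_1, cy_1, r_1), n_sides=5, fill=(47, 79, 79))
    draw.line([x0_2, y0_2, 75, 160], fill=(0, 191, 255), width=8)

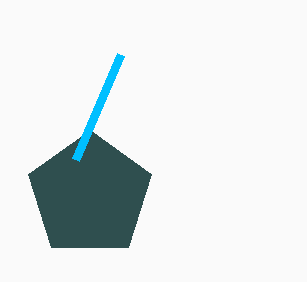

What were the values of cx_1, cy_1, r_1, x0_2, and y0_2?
cx_1 = 90, cy_1 = 195, r_1 = 65, x0_2 = 120, y0_2 = 55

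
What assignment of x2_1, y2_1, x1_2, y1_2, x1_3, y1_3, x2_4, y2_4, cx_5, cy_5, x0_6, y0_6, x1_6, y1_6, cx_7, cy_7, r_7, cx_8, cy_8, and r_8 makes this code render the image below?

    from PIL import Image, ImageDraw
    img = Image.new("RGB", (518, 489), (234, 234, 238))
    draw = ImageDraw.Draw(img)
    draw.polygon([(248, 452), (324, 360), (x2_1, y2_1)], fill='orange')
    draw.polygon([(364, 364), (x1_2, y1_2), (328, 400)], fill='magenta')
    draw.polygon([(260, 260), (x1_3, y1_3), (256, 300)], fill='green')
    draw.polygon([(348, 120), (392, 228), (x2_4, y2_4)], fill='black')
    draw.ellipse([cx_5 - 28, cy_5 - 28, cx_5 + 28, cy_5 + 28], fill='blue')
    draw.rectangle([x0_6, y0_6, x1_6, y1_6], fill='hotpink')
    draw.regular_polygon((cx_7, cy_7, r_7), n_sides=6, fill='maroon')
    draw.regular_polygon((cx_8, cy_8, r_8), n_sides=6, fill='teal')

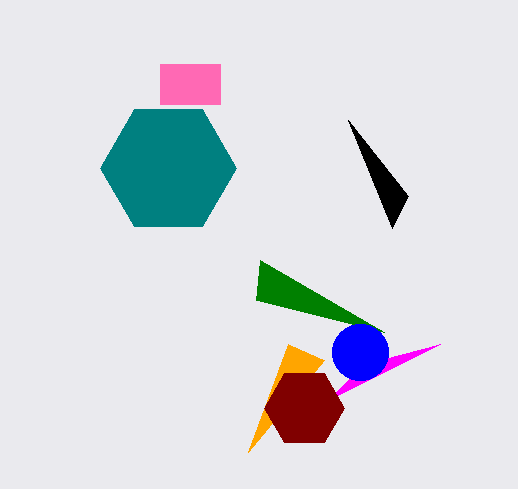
x2_1 = 288; y2_1 = 344; x1_2 = 440; y1_2 = 344; x1_3 = 384; y1_3 = 332; x2_4 = 408; y2_4 = 196; cx_5 = 360; cy_5 = 352; x0_6 = 160; y0_6 = 64; x1_6 = 220; y1_6 = 104; cx_7 = 304; cy_7 = 408; r_7 = 40; cx_8 = 168; cy_8 = 168; r_8 = 68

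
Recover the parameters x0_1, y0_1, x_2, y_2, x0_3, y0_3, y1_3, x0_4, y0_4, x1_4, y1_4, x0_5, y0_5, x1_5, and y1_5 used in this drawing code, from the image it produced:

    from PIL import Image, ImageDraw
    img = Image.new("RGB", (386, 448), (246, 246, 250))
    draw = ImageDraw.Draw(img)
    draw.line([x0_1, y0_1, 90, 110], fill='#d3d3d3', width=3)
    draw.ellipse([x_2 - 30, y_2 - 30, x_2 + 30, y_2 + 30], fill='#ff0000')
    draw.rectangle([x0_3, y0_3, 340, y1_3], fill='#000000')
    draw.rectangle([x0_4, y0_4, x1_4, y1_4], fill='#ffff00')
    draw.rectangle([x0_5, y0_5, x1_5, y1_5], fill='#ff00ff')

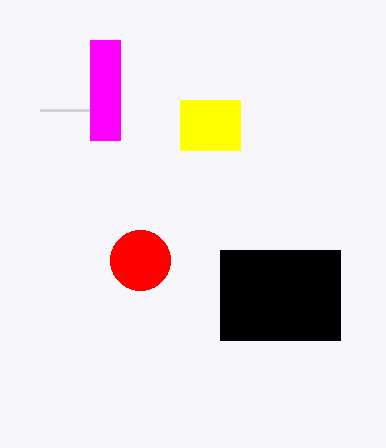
x0_1 = 40; y0_1 = 110; x_2 = 140; y_2 = 260; x0_3 = 220; y0_3 = 250; y1_3 = 340; x0_4 = 180; y0_4 = 100; x1_4 = 240; y1_4 = 150; x0_5 = 90; y0_5 = 40; x1_5 = 120; y1_5 = 140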